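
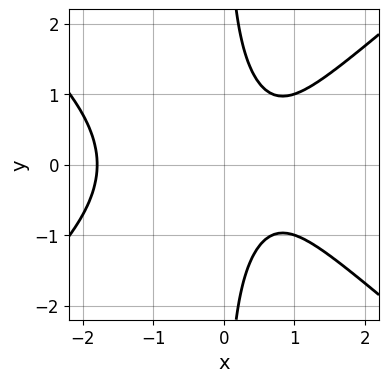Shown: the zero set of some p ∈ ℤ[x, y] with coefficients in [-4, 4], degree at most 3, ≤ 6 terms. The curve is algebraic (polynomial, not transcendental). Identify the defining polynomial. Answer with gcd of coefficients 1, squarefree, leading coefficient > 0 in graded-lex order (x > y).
First, the degree is 3 — no degree-2 curve has this shape.
Then, symmetries: the y ↦ −y reflection is a symmetry, so y appears only in even powers.
Then, from the axis intercepts and sections: no y-intercept at any integer in the box.
Finally, fitting integer coefficients to these (and the overall shape) gives p.

2*x^3 - 3*x*y^2 + x^2 - 3*x + 3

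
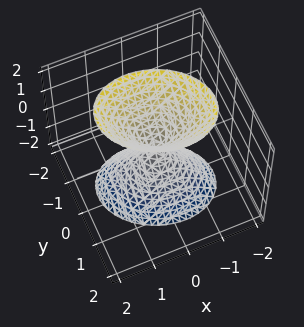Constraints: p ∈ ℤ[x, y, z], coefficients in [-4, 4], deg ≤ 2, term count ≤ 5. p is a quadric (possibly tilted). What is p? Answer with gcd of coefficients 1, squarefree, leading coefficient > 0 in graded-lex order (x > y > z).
2*x^2 + x*y + 3*y^2 - z^2

First, I count 2 distinct pieces. They look like related sheets of one shape, so recover p as a whole.
Then, the degree is 2 — the shape is more complex than any degree-1 surface.
Next, observable constraints: it crosses the z-axis at the gridline z = 0; it crosses the x-axis at the gridline x = 0; it meets the y-axis at y = 0 (among the integer gridlines).
Finally, the integer polynomial consistent with all of this is the stated p.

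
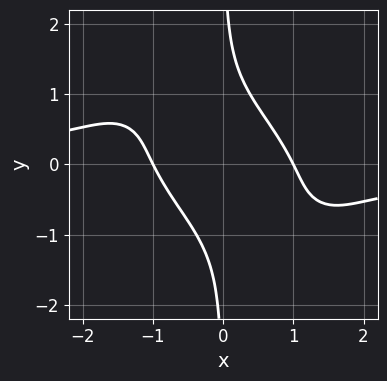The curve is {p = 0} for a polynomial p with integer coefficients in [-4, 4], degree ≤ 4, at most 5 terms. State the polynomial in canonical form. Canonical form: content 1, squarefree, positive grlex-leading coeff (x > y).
The degree is 4 — a generic line meets the curve in up to 4 points.
Reading off the gridlines: the x-axis gridline crossings are at x ∈ {-1, 1}; it misses every integer gridline on the y-axis.
Together with the visible shape, these determine p as stated.

2*x^3*y + 3*x^2*y^2 + 3*x*y^3 + 2*x^2 - 2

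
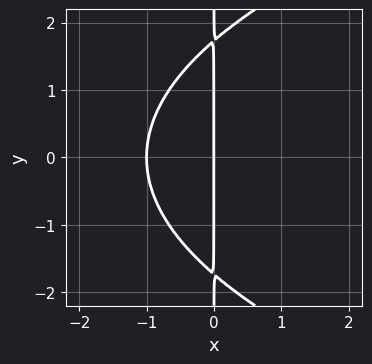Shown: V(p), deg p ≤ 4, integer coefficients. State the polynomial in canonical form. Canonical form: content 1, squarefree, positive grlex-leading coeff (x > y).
x*y^2 - 3*x^2 - 3*x

1. Degree: the shape is more complex than any degree-2 curve, so deg p = 3.
2. Symmetries: mirror symmetry y ↦ −y ⇒ only even powers of y.
3. From the axis intercepts and sections: among the integer gridlines, it crosses the x-axis at x ∈ {-1, 0}; every point of the y-axis in the box is on the curve.
4. Putting this together gives p.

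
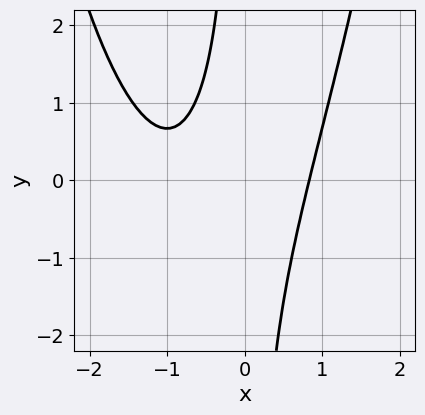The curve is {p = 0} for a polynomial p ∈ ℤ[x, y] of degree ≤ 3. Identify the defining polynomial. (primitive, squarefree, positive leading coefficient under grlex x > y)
(a) The degree is 3 — the shape is more complex than any degree-2 curve.
(b) From the axis intercepts and sections: the curve avoids every integer y-axis point in the box.
(c) The integer polynomial consistent with all of this is the stated p.

3*x^3 + 3*x^2 - 3*x*y - x - 3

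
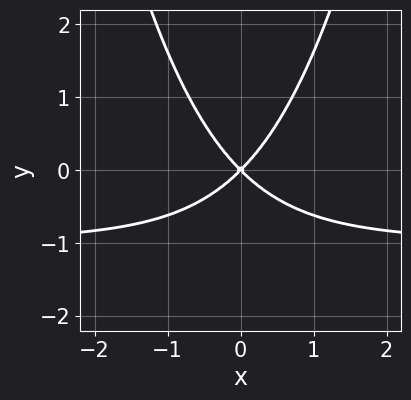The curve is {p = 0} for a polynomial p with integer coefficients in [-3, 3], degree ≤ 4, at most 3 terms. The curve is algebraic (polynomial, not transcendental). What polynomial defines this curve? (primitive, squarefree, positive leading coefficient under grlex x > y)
x^2*y + x^2 - y^2

(a) deg p = 3. The shape is more complex than any degree-2 curve.
(b) Symmetries: mirror symmetry x ↦ −x ⇒ only even powers of x.
(c) From the axis intercepts and sections: it meets the x-axis at x = 0 (among the integer gridlines); it meets the y-axis at y = 0 (among the integer gridlines).
(d) Fitting integer coefficients to these (and the overall shape) gives p.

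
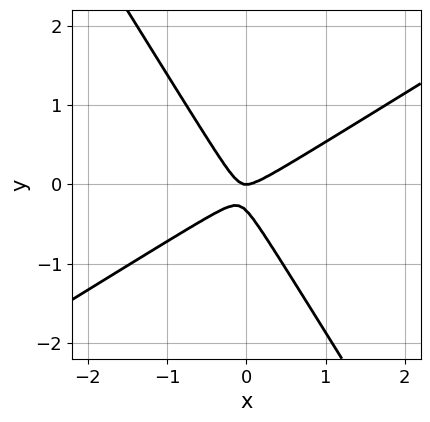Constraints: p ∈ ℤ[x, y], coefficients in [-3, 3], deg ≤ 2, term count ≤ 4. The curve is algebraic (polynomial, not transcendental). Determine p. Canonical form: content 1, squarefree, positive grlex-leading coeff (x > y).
3*x^2 - 3*x*y - 3*y^2 - y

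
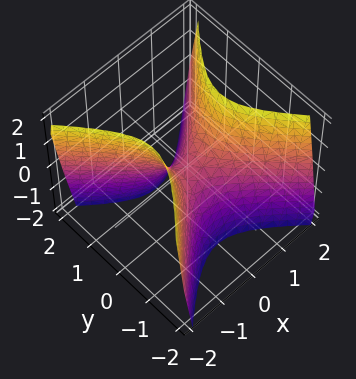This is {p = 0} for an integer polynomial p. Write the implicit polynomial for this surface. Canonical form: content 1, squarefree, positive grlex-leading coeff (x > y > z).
2*x^2 - 2*y^2 - z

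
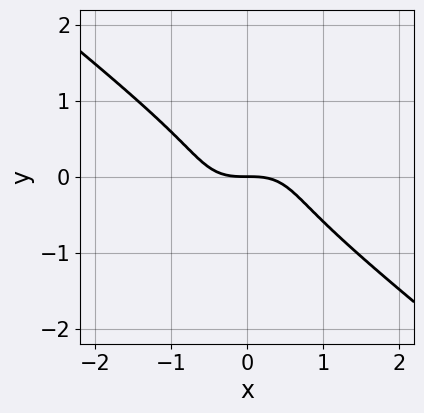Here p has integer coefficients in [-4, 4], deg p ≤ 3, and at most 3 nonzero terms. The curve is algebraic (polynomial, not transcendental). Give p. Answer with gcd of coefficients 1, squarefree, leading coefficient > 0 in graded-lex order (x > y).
(a) Degree: the shape is more complex than any degree-2 curve, so deg p = 3.
(b) Observable constraints: it meets the x-axis at x = 0 (among the integer gridlines); it crosses the y-axis at the gridline y = 0.
(c) Assembling these constraints gives the stated polynomial.

x^3 + 2*y^3 + y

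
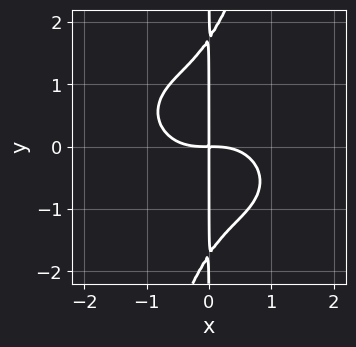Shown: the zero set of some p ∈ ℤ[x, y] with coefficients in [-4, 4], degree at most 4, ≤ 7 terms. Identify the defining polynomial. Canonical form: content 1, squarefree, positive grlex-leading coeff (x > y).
2*x^4 + x^3*y + 3*x^2*y^2 - x*y^3 + 3*x*y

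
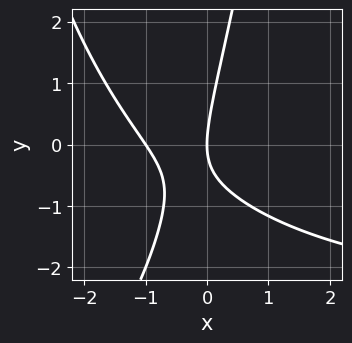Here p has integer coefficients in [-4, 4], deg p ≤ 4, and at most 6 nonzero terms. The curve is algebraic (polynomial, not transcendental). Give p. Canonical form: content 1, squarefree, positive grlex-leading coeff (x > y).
x^2*y + 3*x^2 + 3*x*y - y^2 + 3*x

1. Degree: the shape is more complex than any degree-2 curve, so deg p = 3.
2. From the axis intercepts and sections: one y-axis crossing is at y = 0; the x-axis gridline crossings are at x ∈ {-1, 0}.
3. These observations pin down the coefficients.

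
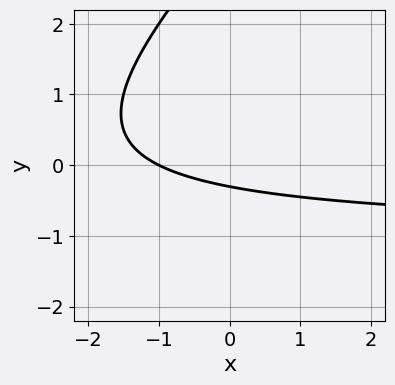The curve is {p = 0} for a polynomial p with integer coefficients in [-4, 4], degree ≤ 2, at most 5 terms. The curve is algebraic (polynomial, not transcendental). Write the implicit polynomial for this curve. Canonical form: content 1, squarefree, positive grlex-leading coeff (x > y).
1. deg p = 2. No degree-1 curve has this shape.
2. From the axis intercepts and sections: it crosses the x-axis at the gridline x = -1.
3. Solving for integer coefficients yields p as stated.

x*y - y^2 + x + 3*y + 1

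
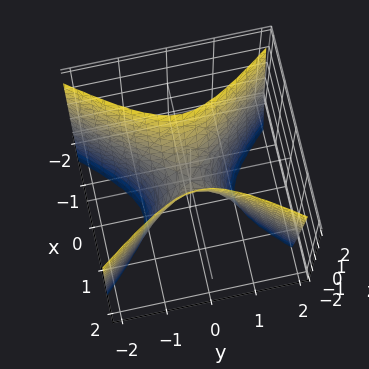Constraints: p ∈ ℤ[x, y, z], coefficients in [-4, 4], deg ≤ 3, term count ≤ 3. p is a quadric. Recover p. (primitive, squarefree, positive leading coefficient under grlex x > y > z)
3*x^2 - 2*y^2 - z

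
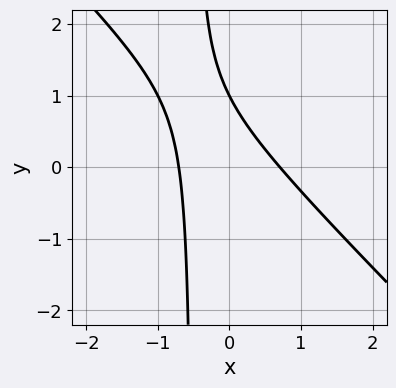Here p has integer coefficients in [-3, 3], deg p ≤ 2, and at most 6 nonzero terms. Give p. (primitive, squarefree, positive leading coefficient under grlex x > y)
2*x^2 + 2*x*y + y - 1

deg p = 2. A generic line meets the curve in up to 2 points.
Reading off the gridlines: it meets the y-axis at y = 1 (among the integer gridlines).
Assembling these constraints gives the stated polynomial.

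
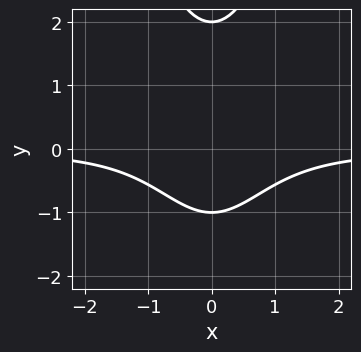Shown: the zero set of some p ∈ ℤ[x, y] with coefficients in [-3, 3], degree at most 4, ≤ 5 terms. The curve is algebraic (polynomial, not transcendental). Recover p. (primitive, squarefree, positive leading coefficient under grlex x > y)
2*x^2*y - y^2 + y + 2

1. deg p = 3. A generic line meets the curve in up to 3 points.
2. Symmetries: mirror symmetry x ↦ −x ⇒ only even powers of x.
3. From the axis intercepts and sections: no x-intercept at any integer in the box; the y-axis gridline crossings are at y ∈ {-1, 2}.
4. Together with the visible shape, these determine p as stated.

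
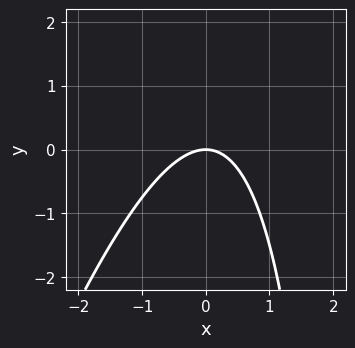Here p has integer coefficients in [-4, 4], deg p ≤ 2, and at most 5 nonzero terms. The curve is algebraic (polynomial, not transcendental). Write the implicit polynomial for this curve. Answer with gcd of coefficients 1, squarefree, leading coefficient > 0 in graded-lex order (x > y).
3*x^2 - x*y + 3*y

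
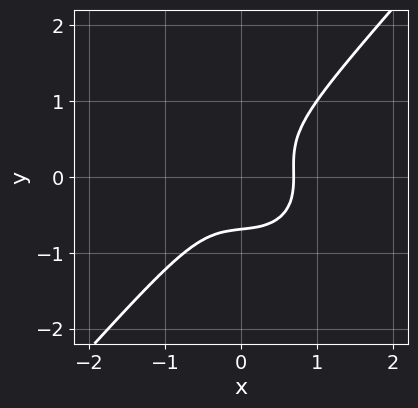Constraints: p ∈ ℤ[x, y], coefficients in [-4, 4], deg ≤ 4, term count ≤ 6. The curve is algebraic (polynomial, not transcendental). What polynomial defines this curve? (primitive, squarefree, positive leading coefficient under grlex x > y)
3*x^3 + x*y^2 - 3*y^3 - 1

(a) Degree: no degree-2 curve has this shape, so deg p = 3.
(b) Matching integer coefficients to the picture gives p.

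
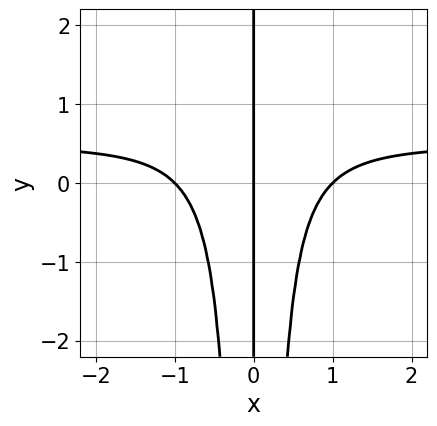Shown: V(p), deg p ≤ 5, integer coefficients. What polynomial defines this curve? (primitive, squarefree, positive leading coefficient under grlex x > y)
(a) Degree: a generic line meets the curve in up to 4 points, so deg p = 4.
(b) Checking where it meets the axes: among the integer gridlines, it crosses the x-axis at x ∈ {-1, 0, 1}; every point of the y-axis in the box is on the curve.
(c) The integer polynomial consistent with all of this is the stated p.

2*x^3*y - x^3 + x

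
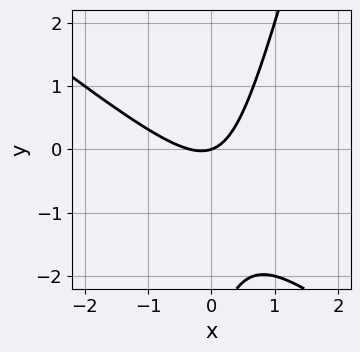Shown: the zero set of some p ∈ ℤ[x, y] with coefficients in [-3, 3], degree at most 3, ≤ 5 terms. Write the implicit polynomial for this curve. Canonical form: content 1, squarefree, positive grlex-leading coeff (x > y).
3*x^2 + 3*x*y - y^2 + x - 3*y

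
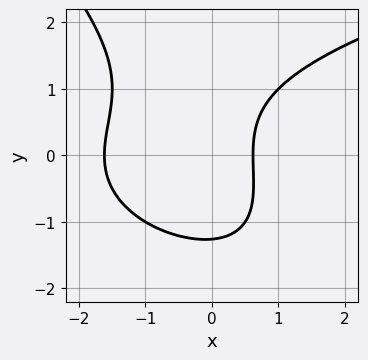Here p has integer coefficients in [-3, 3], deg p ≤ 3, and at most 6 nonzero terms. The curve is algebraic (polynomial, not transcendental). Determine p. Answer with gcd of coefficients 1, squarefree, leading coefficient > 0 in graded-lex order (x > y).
First, degree: a generic line meets the curve in up to 3 points, so deg p = 3.
Finally, solving for integer coefficients yields p as stated.

x*y^2 + y^3 - 2*x^2 - 2*x + 2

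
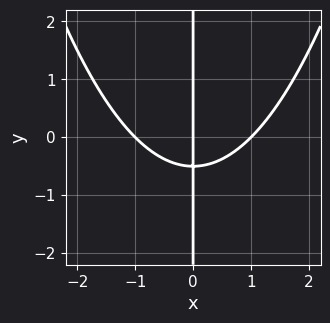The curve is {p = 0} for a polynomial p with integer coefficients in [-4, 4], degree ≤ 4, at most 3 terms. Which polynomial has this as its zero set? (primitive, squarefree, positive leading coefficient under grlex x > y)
1. Degree: the shape is more complex than any degree-2 curve, so deg p = 3.
2. Against the integer gridlines: the visible y-axis segment lies entirely on the curve; the x-axis gridline crossings are at x ∈ {-1, 0, 1}.
3. The integer polynomial consistent with all of this is the stated p.

x^3 - 2*x*y - x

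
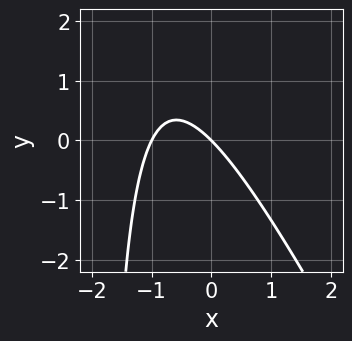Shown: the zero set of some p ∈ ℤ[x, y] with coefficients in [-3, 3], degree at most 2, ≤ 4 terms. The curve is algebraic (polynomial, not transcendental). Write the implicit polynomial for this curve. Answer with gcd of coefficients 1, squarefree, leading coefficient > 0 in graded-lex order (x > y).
2*x^2 + x*y + 2*x + 2*y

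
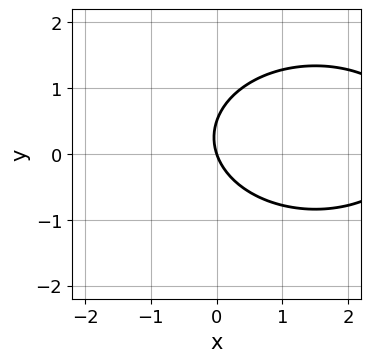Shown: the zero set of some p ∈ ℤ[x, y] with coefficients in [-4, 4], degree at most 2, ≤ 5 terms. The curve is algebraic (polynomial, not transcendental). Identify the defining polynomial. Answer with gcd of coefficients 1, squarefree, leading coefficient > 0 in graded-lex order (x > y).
x^2 + 2*y^2 - 3*x - y

1. The degree is 2 — no degree-1 curve has this shape.
2. From the axis intercepts and sections: it meets the x-axis at x = 0 (among the integer gridlines); it crosses the y-axis at the gridline y = 0.
3. The integer polynomial consistent with all of this is the stated p.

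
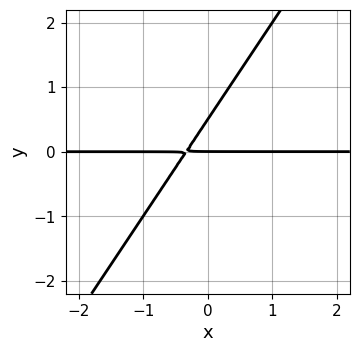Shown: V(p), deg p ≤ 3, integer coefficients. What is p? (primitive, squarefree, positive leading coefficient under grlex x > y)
3*x*y - 2*y^2 + y

First, deg p = 2. The shape is more complex than any degree-1 curve.
Then, checking where it meets the axes: one y-axis crossing is at y = 0; the visible x-axis segment lies entirely on the curve.
Finally, matching integer coefficients to the picture gives p.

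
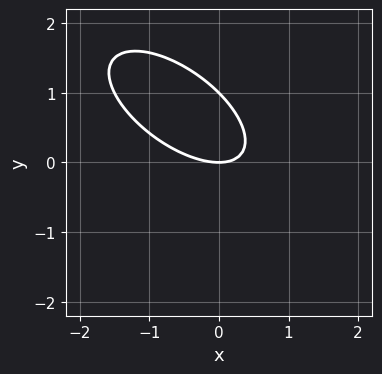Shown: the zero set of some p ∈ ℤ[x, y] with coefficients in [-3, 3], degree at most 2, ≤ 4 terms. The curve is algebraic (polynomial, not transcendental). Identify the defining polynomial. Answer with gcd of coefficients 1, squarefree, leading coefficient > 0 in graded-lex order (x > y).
(a) Degree: no degree-1 curve has this shape, so deg p = 2.
(b) From the axis intercepts and sections: among the integer gridlines, it crosses the y-axis at y ∈ {0, 1}; it crosses the x-axis at the gridline x = 0.
(c) Solving for integer coefficients yields p as stated.

2*x^2 + 3*x*y + 3*y^2 - 3*y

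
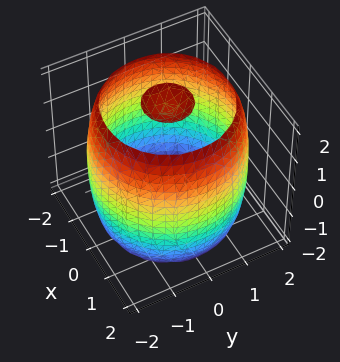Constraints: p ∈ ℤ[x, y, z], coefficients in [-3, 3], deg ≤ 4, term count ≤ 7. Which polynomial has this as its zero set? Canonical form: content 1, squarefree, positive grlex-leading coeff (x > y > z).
x^4 + 2*x^2*y^2 + y^4 - 3*x^2 - 3*y^2 + z^2 - 3

(a) There are 3 components.
(b) deg p = 4.
(c) Symmetries: every cross-section ⟂ z is a circle, so x, y appear only via x² + y².
(d) From the visible intercepts: a circular section at z = 2 has radius between 0 and 1.
(e) Together with the visible shape, these determine p as stated.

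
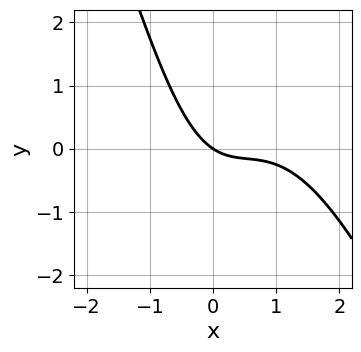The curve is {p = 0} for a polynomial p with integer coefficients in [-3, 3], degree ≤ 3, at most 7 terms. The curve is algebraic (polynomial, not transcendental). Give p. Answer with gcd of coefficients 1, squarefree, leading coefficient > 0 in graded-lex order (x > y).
Degree: no degree-2 curve has this shape, so deg p = 3.
Observable constraints: it meets the x-axis at x = 0 (among the integer gridlines); it crosses the y-axis at the gridline y = 0.
Matching integer coefficients to the picture gives p.

2*x^3 + x^2*y - 3*x^2 + 2*x + 3*y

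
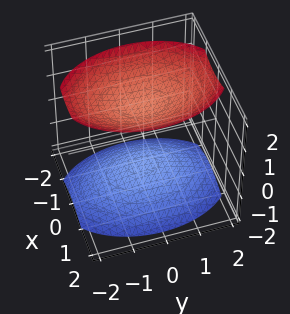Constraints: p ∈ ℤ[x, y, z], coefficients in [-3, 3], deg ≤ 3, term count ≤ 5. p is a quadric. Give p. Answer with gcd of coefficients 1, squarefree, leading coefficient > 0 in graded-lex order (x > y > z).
(a) The picture has 2 separate pieces.
(b) Degree: two separate bowl-shaped sheets opening away from each other; a quadric, so deg p = 2.
(c) Symmetries: the x ↦ −x reflection is a symmetry, so x appears only in even powers; mirror symmetry y ↦ −y ⇒ only even powers of y; the z ↦ −z reflection is a symmetry, so z appears only in even powers.
(d) Against the integer gridlines: the surface avoids every integer y-axis point in the box; it misses every integer gridline on the x-axis.
(e) Assembling these constraints gives the stated polynomial.

2*x^2 + y^2 - 2*z^2 + 3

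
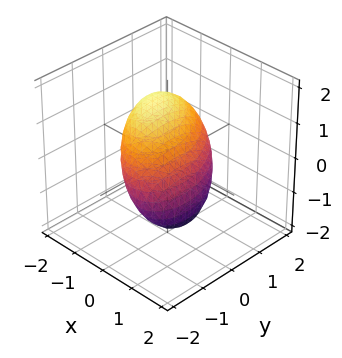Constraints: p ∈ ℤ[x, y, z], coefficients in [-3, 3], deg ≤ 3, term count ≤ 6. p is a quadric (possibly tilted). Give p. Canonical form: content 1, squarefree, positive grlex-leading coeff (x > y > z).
(a) deg p = 2.
(b) Reading off the gridlines: among the integer gridlines, it crosses the x-axis at x ∈ {-1, 1}.
(c) Solving for integer coefficients yields p as stated.

2*x^2 + x*y + 3*x*z + y^2 + 3*z^2 - 2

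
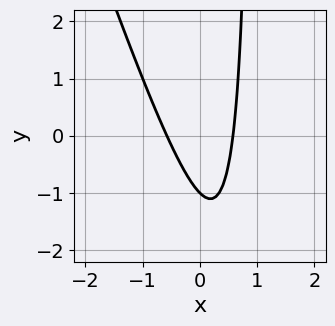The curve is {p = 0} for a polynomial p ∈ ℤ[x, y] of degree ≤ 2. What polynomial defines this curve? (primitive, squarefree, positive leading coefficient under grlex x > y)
3*x^2 + x*y - y - 1

1. deg p = 2. No degree-1 curve has this shape.
2. From the axis intercepts and sections: it meets the y-axis at y = -1 (among the integer gridlines).
3. Solving for integer coefficients yields p as stated.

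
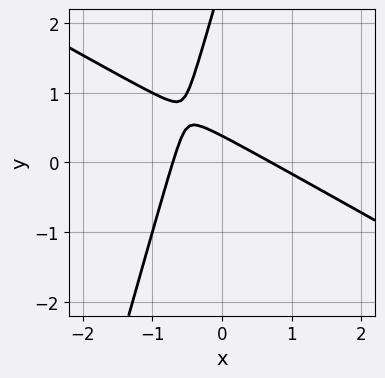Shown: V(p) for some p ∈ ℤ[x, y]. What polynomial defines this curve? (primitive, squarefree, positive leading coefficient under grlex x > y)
(a) deg p = 2. No degree-1 curve has this shape.
(b) Solving for integer coefficients yields p as stated.

2*x^2 + 3*x*y - y^2 + 3*y - 1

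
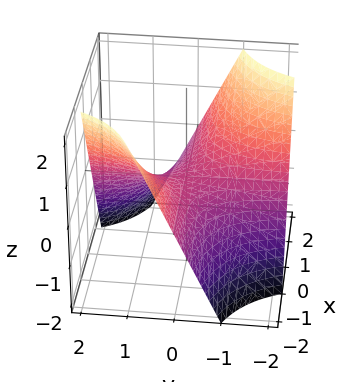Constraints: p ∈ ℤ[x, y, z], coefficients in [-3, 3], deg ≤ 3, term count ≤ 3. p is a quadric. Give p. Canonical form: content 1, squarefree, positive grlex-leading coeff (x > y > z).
x*y + z

(a) deg p = 2. A hyperbolic paraboloid; a quadric.
(b) From the axis intercepts and sections: the visible y-axis segment lies entirely on the surface; the visible x-axis segment lies entirely on the surface; one z-axis crossing is at z = 0.
(c) These observations pin down the coefficients.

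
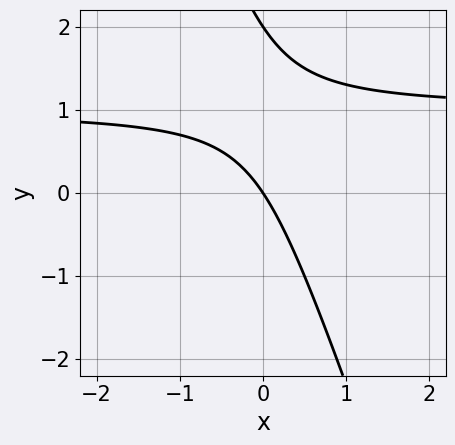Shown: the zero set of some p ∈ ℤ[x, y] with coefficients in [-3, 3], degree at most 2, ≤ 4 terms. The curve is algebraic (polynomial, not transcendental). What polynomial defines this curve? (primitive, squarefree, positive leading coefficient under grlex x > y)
3*x*y + y^2 - 3*x - 2*y

deg p = 2. The shape is more complex than any degree-1 curve.
From the axis intercepts and sections: it meets the x-axis at x = 0 (among the integer gridlines); among the integer gridlines, it crosses the y-axis at y ∈ {0, 2}.
Solving for integer coefficients yields p as stated.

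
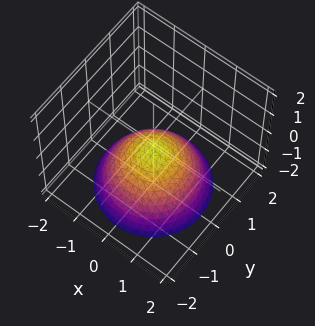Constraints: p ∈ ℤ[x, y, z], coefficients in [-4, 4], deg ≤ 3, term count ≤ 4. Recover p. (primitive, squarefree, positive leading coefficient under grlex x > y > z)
First, deg p = 2. No degree-1 surface has this shape.
Next, symmetries: every cross-section ⟂ z is a circle, so x, y appear only via x² + y².
Then, reading off the gridlines: no x-intercept at any integer in the box; the surface avoids every integer y-axis point in the box; a circular section at z = -2 has radius between 1 and 2.
Finally, matching integer coefficients to the picture gives p.

2*x^2 + 2*y^2 + 3*z + 1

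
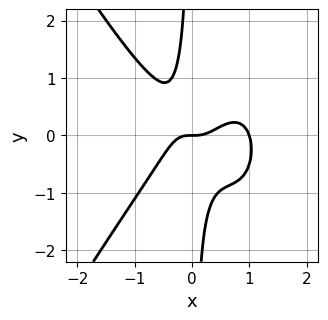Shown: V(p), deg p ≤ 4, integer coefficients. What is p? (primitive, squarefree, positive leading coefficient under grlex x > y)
3*x^4 - x^2*y^2 - 3*x^3 + 3*x*y^2 + y

First, deg p = 4.
Then, from the visible intercepts: it meets the y-axis at y = 0 (among the integer gridlines); the x-axis gridline crossings are at x ∈ {0, 1}.
Finally, assembling these constraints gives the stated polynomial.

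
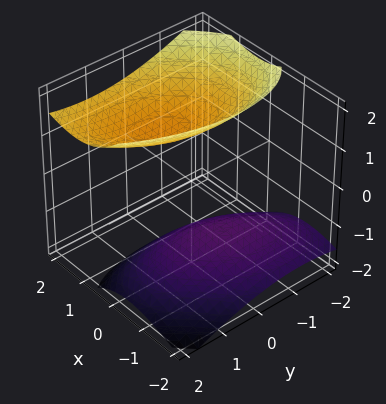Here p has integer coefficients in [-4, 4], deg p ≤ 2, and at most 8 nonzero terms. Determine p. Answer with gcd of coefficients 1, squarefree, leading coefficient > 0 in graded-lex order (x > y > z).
2*x^2 - x*y - 2*x*z + y^2 - 2*z^2 + 3

There are 2 components.
Degree: no degree-1 surface has this shape, so deg p = 2.
From the visible intercepts: it misses every integer gridline on the y-axis; the surface avoids every integer x-axis point in the box.
The integer polynomial consistent with all of this is the stated p.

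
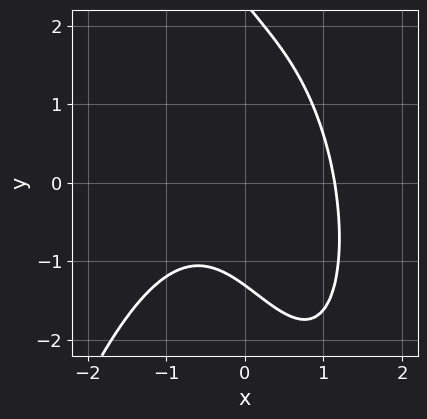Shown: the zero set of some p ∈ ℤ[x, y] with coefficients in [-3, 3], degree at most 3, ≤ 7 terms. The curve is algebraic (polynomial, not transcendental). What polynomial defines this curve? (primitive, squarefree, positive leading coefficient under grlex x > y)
2*x^3 + 2*x*y + y^2 - y - 3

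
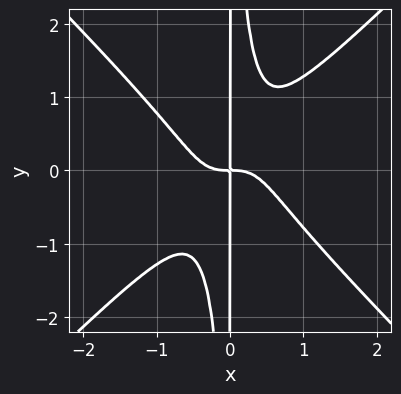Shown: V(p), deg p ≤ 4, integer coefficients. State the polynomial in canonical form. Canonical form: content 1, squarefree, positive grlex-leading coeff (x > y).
2*x^4 - 2*x^2*y^2 + x*y

(a) Degree: no degree-3 curve has this shape, so deg p = 4.
(b) Observable constraints: every point of the y-axis in the box is on the curve.
(c) Solving for integer coefficients yields p as stated.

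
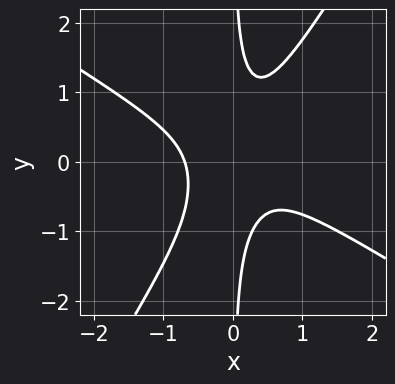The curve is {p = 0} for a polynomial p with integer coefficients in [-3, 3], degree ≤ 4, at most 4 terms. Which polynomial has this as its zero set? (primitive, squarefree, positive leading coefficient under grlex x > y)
3*x^3 + 3*x^2*y - 3*x*y^2 + 1

1. Degree: no degree-2 curve has this shape, so deg p = 3.
2. Checking where it meets the axes: it misses every integer gridline on the y-axis.
3. Assembling these constraints gives the stated polynomial.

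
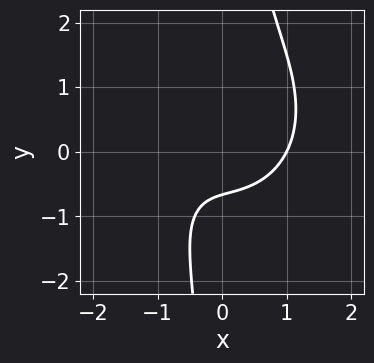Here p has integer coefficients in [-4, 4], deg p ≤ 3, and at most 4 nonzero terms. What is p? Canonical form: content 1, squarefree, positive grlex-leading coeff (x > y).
(a) deg p = 3.
(b) Checking where it meets the axes: it meets the x-axis at x = 1 (among the integer gridlines).
(c) The integer polynomial consistent with all of this is the stated p.

2*x^3 + 2*x*y^2 - 3*y - 2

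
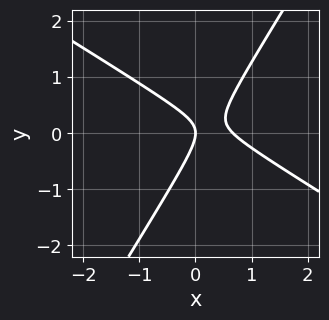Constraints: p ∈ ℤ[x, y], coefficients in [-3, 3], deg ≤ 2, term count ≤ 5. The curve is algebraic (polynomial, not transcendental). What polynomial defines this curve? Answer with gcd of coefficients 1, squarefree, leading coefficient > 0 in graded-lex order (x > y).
(a) The degree is 2 — the shape is more complex than any degree-1 curve.
(b) Against the integer gridlines: one x-axis crossing is at x = 0; one y-axis crossing is at y = 0.
(c) Together with the visible shape, these determine p as stated.

3*x^2 + 3*x*y - 3*y^2 - 2*x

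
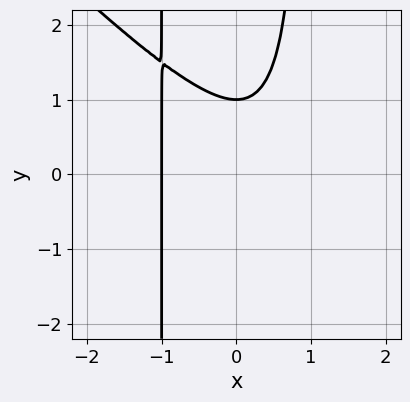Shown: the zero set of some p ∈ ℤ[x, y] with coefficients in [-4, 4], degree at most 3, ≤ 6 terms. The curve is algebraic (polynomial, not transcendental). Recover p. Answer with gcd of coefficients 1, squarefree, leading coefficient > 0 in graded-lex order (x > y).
First, deg p = 3.
Next, against the integer gridlines: one x-axis crossing is at x = -1; one y-axis crossing is at y = 1.
Finally, these observations pin down the coefficients.

x^3 + x^2*y - y + 1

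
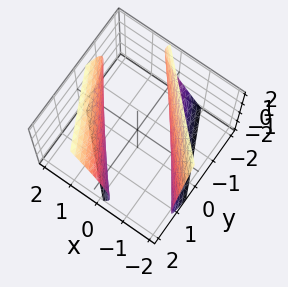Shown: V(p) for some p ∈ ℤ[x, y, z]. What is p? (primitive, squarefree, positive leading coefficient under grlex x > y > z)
2*x^2 + 3*x*y + y^2 - y*z - z^2 - 3

First, there are 2 components. Treating them together as one polynomial.
Then, the degree is 2 — no degree-1 surface has this shape.
Then, reading off the gridlines: it misses every integer gridline on the z-axis.
Finally, solving for integer coefficients yields p as stated.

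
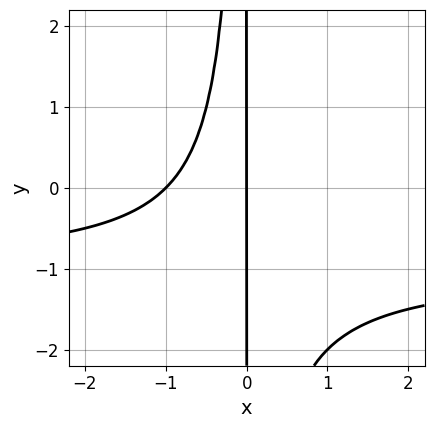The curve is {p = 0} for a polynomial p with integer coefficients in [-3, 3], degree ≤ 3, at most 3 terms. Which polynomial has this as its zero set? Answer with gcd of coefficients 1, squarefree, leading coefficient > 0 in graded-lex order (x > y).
deg p = 3.
Observable constraints: among the integer gridlines, it crosses the x-axis at x ∈ {-1, 0}; the visible y-axis segment lies entirely on the curve.
Fitting integer coefficients to these (and the overall shape) gives p.

x^2*y + x^2 + x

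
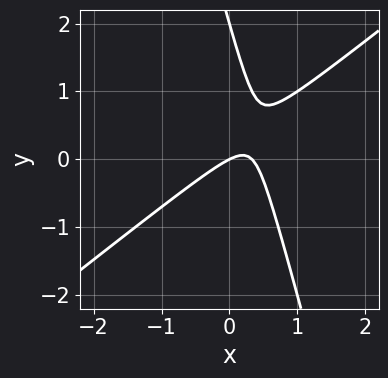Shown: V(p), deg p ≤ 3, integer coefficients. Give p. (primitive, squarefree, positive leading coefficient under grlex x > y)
1. The degree is 2 — the shape is more complex than any degree-1 curve.
2. From the axis intercepts and sections: it crosses the x-axis at the gridline x = 0; the y-axis gridline crossings are at y ∈ {0, 2}.
3. Together with the visible shape, these determine p as stated.

3*x^2 - 3*x*y - y^2 - x + 2*y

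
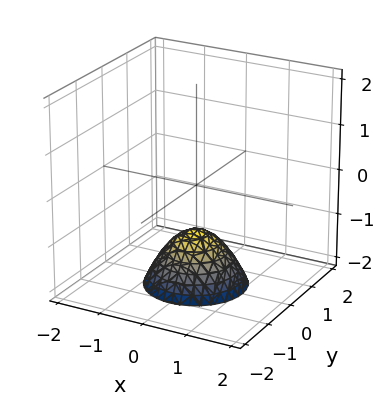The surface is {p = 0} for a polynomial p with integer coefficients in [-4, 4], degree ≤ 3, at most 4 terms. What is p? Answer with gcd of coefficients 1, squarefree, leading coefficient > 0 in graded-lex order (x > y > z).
(a) deg p = 2. No degree-1 surface has this shape.
(b) Symmetries: the surface is invariant under rotation about z: p = q(x² + y², z).
(c) Against the integer gridlines: a circular section at z = -2 has radius exactly 1; it crosses the z-axis at the gridline z = -1.
(d) Assembling these constraints gives the stated polynomial.

x^2 + y^2 + z + 1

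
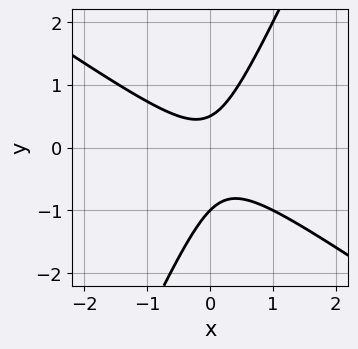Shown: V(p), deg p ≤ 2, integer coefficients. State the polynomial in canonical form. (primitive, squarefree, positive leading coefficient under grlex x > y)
(a) The degree is 2 — no degree-1 curve has this shape.
(b) Checking where it meets the axes: the curve avoids every integer x-axis point in the box; it crosses the y-axis at the gridline y = -1.
(c) Putting this together gives p.

3*x^2 + 3*x*y - 2*y^2 - y + 1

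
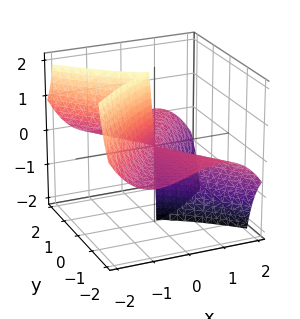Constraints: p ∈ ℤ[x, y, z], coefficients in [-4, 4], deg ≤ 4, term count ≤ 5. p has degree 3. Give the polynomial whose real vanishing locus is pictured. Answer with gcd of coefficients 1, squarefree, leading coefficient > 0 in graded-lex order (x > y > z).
First, the degree is 3 — a generic line meets the surface in up to 3 points.
Then, from the axis intercepts and sections: the visible y-axis segment lies entirely on the surface; the visible z-axis segment lies entirely on the surface; it crosses the x-axis at the gridline x = 0.
Finally, matching integer coefficients to the picture gives p.

2*x^3 - x*y^2 + 3*y^2*z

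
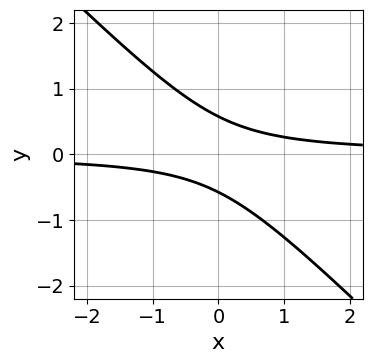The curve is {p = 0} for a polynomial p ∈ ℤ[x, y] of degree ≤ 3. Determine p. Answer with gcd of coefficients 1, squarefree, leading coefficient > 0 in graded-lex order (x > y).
3*x*y + 3*y^2 - 1

1. The degree is 2 — no degree-1 curve has this shape.
2. Reading off the gridlines: it misses every integer gridline on the x-axis.
3. Matching integer coefficients to the picture gives p.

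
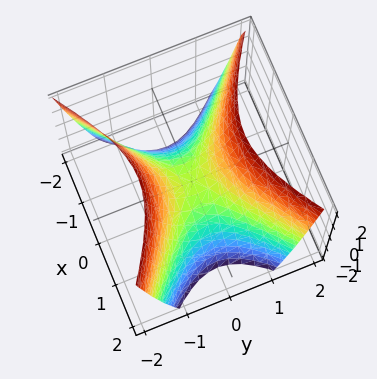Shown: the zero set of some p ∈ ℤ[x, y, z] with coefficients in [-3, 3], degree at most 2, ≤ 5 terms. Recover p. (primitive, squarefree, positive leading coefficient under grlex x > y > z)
2*x^2 - 3*y^2 + 2*z

1. deg p = 2. A saddle surface; a quadric.
2. Symmetries: it's symmetric under x → −x, forcing even powers of x; it's symmetric under y → −y, forcing even powers of y.
3. From the axis intercepts and sections: it meets the y-axis at y = 0 (among the integer gridlines); it crosses the x-axis at the gridline x = 0; one z-axis crossing is at z = 0.
4. Solving for integer coefficients yields p as stated.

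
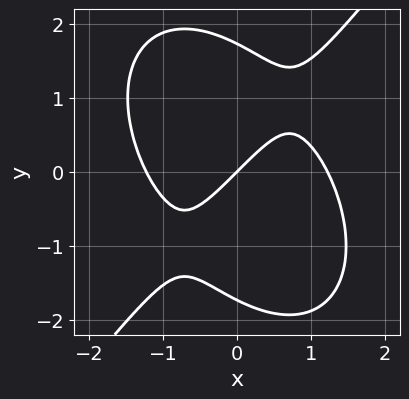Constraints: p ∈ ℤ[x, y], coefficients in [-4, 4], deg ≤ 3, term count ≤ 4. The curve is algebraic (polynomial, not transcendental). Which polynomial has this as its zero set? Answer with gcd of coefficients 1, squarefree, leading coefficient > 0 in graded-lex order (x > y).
2*x^3 - y^3 - 3*x + 3*y

(a) Degree: the shape is more complex than any degree-2 curve, so deg p = 3.
(b) From the visible intercepts: one y-axis crossing is at y = 0; one x-axis crossing is at x = 0.
(c) Together with the visible shape, these determine p as stated.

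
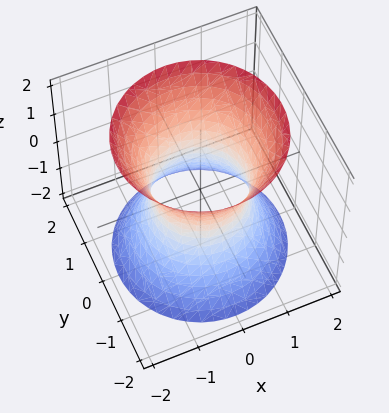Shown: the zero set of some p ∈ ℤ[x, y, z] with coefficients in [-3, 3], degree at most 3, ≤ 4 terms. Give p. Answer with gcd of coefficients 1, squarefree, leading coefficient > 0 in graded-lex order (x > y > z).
(a) Degree: a generic line meets the surface in up to 2 points, so deg p = 2.
(b) Symmetries: every cross-section ⟂ z is a circle, so x, y appear only via x² + y².
(c) From the axis intercepts and sections: no z-intercept at any integer in the box; among the integer gridlines, it crosses the x-axis at x ∈ {-1, 1}; the y-axis gridline crossings are at y ∈ {-1, 1}; a circular section at z = 2 has radius between 1 and 2.
(d) These observations pin down the coefficients.

2*x^2 + 2*y^2 - z^2 - 2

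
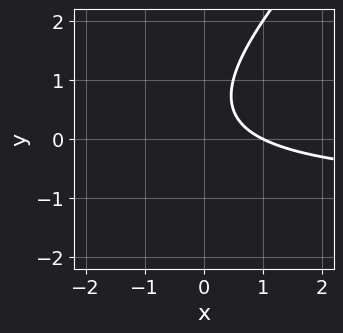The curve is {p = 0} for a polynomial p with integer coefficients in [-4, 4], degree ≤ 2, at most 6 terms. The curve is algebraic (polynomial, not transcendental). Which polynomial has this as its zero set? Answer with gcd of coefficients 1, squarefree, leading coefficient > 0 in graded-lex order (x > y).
(a) Degree: a generic line meets the curve in up to 2 points, so deg p = 2.
(b) Against the integer gridlines: it misses every integer gridline on the y-axis; it crosses the x-axis at the gridline x = 1.
(c) Matching integer coefficients to the picture gives p.

x*y - y^2 + x + y - 1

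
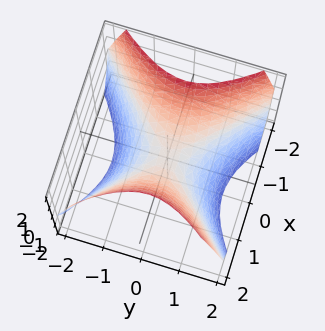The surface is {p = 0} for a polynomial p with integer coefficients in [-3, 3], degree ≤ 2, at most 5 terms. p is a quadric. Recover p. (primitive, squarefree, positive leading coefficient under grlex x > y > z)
First, the degree is 2 — a saddle surface; a quadric.
Then, symmetries: it's symmetric under x → −x, forcing even powers of x; mirror symmetry y ↦ −y ⇒ only even powers of y.
Then, observable constraints: it crosses the z-axis at the gridline z = 0; it meets the x-axis at x = 0 (among the integer gridlines); it meets the y-axis at y = 0 (among the integer gridlines).
Finally, putting this together gives p.

x^2 - y^2 - z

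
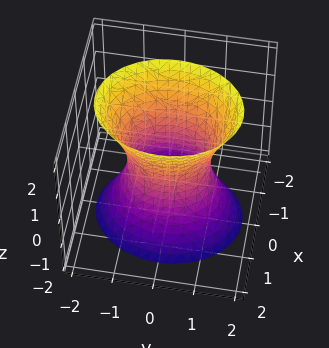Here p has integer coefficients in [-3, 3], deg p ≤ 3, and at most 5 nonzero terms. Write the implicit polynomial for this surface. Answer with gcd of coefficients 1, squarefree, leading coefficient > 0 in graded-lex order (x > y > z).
3*x^2 + 2*y^2 - z^2 - 2

1. Degree: one connected sheet with a waist; a quadric, so deg p = 2.
2. Symmetries: the y ↦ −y reflection is a symmetry, so y appears only in even powers; mirror symmetry z ↦ −z ⇒ only even powers of z; it's symmetric under x → −x, forcing even powers of x.
3. Checking where it meets the axes: it misses every integer gridline on the z-axis; among the integer gridlines, it crosses the y-axis at y ∈ {-1, 1}.
4. Assembling these constraints gives the stated polynomial.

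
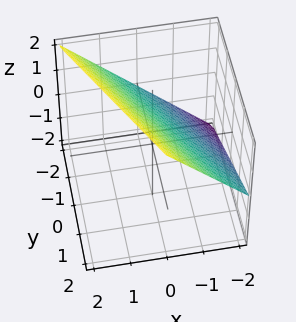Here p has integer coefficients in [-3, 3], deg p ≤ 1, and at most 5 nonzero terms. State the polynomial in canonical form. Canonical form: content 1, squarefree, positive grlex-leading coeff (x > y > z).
2*x + y - 2*z + 2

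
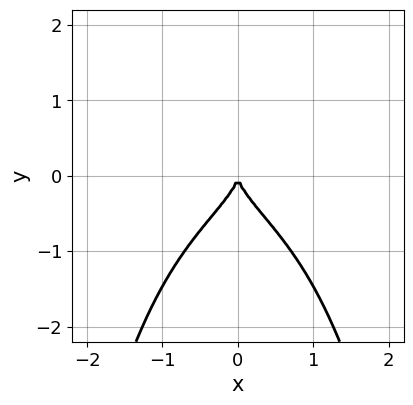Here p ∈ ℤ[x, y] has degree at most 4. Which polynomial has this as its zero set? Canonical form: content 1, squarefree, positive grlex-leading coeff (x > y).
(a) Degree: the shape is more complex than any degree-3 curve, so deg p = 4.
(b) Symmetries: mirror symmetry x ↦ −x ⇒ only even powers of x.
(c) From the visible intercepts: it meets the y-axis at y = 0 (among the integer gridlines); one x-axis crossing is at x = 0.
(d) Fitting integer coefficients to these (and the overall shape) gives p.

x^2*y^2 + y^3 + x^2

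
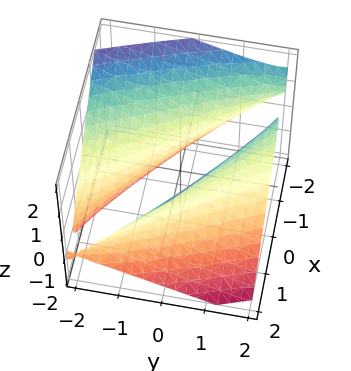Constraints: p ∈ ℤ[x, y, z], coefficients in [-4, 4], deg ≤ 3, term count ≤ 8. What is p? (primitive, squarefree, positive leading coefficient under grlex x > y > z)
2*x^2 + 3*x*y + y^2 + 2*y*z - 2*z^2 - 2

1. The picture has 2 separate pieces. Treating them together as one polynomial.
2. deg p = 2. No degree-1 surface has this shape.
3. Reading off the gridlines: it misses every integer gridline on the z-axis; the x-axis gridline crossings are at x ∈ {-1, 1}.
4. Matching integer coefficients to the picture gives p.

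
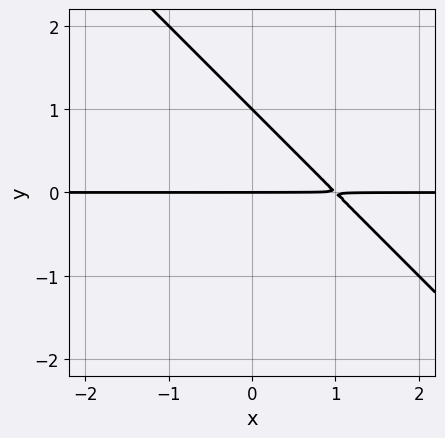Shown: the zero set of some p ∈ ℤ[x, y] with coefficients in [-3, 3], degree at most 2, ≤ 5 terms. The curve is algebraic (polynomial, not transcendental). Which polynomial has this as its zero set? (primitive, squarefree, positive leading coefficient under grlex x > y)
Degree: a generic line meets the curve in up to 2 points, so deg p = 2.
Observable constraints: among the integer gridlines, it crosses the y-axis at y ∈ {0, 1}; the visible x-axis segment lies entirely on the curve.
Solving for integer coefficients yields p as stated.

x*y + y^2 - y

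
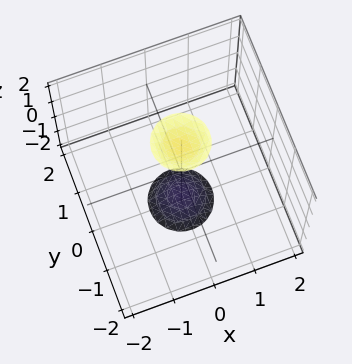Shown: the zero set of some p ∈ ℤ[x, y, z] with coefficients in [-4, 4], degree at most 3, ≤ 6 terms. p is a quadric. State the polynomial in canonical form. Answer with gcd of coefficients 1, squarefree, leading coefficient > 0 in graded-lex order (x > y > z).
3*x^2 + 3*y^2 - z^2 + 3

There are 2 components. They look like related sheets of one shape, so recover p as a whole.
The degree is 2 — two separate bowl-shaped sheets opening away from each other; a quadric.
By symmetry, the surface is invariant under rotation about z: p = q(x² + y², z); it's symmetric under z → −z, forcing even powers of z.
Reading off the gridlines: it misses every integer gridline on the y-axis; it misses every integer gridline on the x-axis.
Assembling these constraints gives the stated polynomial.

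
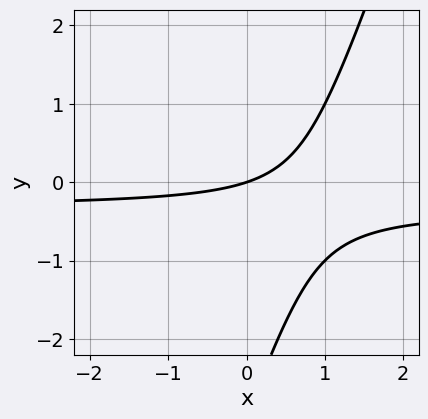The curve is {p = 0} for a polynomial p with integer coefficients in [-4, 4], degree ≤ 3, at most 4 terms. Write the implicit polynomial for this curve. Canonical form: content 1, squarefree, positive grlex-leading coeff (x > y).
3*x*y - y^2 + x - 3*y

Degree: no degree-1 curve has this shape, so deg p = 2.
Reading off the gridlines: it meets the y-axis at y = 0 (among the integer gridlines); it meets the x-axis at x = 0 (among the integer gridlines).
Assembling these constraints gives the stated polynomial.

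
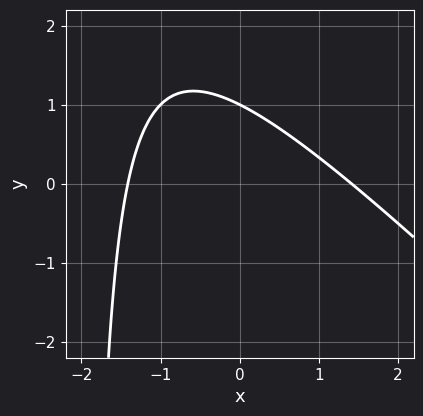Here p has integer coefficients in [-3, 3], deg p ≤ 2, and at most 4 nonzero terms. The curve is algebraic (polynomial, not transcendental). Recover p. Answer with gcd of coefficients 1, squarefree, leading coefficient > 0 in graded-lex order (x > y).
1. deg p = 2.
2. Observable constraints: it meets the y-axis at y = 1 (among the integer gridlines).
3. These observations pin down the coefficients.

x^2 + x*y + 2*y - 2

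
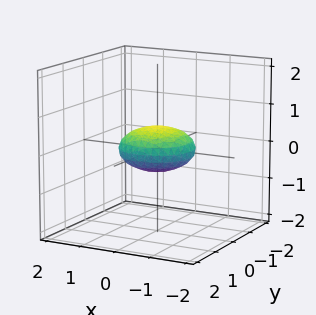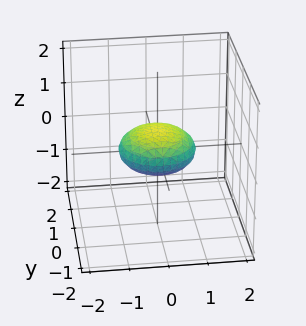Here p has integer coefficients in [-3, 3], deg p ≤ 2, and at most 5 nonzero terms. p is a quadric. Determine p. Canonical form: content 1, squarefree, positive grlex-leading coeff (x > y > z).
1. The degree is 2 — bounded and convex; a quadric.
2. Symmetries: it's symmetric under z → −z, forcing even powers of z; the z-axis is an axis of rotation, so x and y enter only as x² + y².
3. Reading off the gridlines: a circular section at z = 0 has radius exactly 1; the y-axis gridline crossings are at y ∈ {-1, 1}; the x-axis gridline crossings are at x ∈ {-1, 1}.
4. The integer polynomial consistent with all of this is the stated p.

x^2 + y^2 + 3*z^2 - 1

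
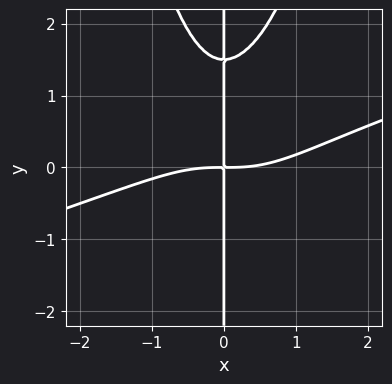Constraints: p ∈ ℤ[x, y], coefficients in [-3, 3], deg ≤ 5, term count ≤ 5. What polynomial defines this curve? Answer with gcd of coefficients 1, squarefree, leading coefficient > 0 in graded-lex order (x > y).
x^4 - 3*x^3*y + 2*x*y^2 - 3*x*y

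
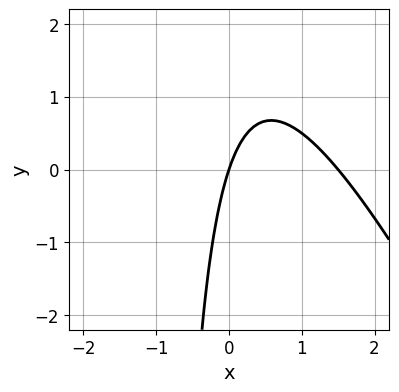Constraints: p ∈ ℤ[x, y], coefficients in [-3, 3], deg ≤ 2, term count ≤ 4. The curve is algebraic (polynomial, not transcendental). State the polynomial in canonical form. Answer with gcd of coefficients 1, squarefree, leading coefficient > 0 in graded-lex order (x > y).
2*x^2 + x*y - 3*x + y

The degree is 2 — the shape is more complex than any degree-1 curve.
Observable constraints: it crosses the y-axis at the gridline y = 0; it meets the x-axis at x = 0 (among the integer gridlines).
These observations pin down the coefficients.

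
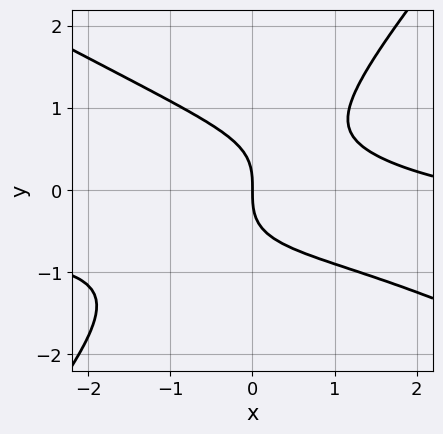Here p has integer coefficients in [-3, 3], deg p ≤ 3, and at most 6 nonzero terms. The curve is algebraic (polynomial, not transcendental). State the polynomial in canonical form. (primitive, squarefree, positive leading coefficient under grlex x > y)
2*x^2*y + 2*x*y^2 - 3*y^3 + x^2 - 3*x

1. deg p = 3.
2. Observable constraints: it crosses the x-axis at the gridline x = 0; it meets the y-axis at y = 0 (among the integer gridlines).
3. The integer polynomial consistent with all of this is the stated p.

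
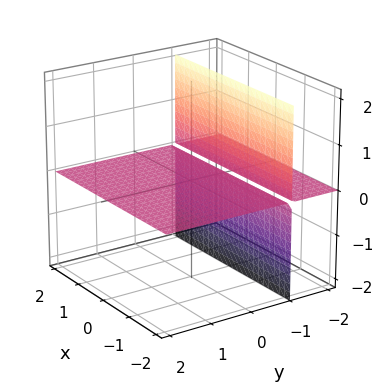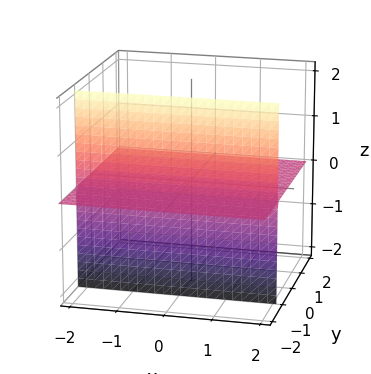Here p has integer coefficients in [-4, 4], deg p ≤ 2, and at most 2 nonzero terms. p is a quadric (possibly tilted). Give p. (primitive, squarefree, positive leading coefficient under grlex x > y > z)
y*z + z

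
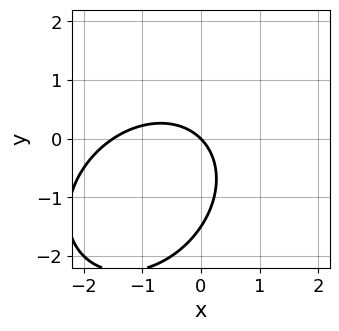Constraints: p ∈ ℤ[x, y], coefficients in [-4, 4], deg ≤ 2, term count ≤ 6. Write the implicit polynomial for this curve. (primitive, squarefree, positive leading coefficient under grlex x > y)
Degree: no degree-1 curve has this shape, so deg p = 2.
Observable constraints: it crosses the x-axis at the gridline x = 0; it crosses the y-axis at the gridline y = 0.
These observations pin down the coefficients.

2*x^2 - x*y + 2*y^2 + 3*x + 3*y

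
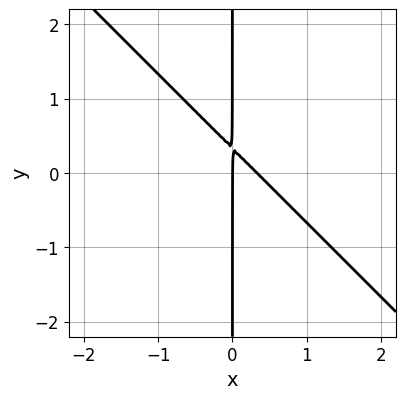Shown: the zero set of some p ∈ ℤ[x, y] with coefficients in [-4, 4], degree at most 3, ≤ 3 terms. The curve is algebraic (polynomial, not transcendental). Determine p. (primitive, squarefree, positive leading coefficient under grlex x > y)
3*x^2 + 3*x*y - x

1. deg p = 2. The shape is more complex than any degree-1 curve.
2. Reading off the gridlines: one x-axis crossing is at x = 0; every point of the y-axis in the box is on the curve.
3. Solving for integer coefficients yields p as stated.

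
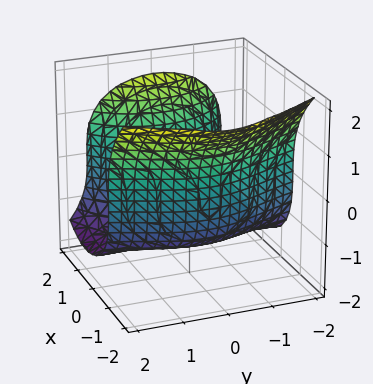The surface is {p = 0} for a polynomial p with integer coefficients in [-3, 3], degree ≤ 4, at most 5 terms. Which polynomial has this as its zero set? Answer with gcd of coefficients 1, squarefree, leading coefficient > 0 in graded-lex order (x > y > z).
x*y^2 + z^3 - 2*x^2 + 3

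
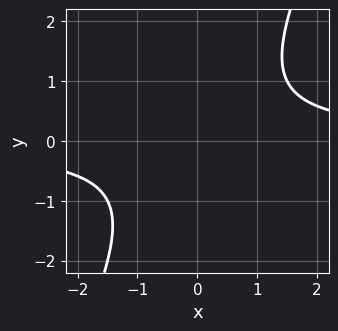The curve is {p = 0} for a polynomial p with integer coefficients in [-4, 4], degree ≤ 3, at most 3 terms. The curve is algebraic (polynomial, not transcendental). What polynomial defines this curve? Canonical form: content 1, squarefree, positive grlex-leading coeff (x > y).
2*x*y - y^2 - 2

1. Degree: no degree-1 curve has this shape, so deg p = 2.
2. Checking where it meets the axes: the curve avoids every integer x-axis point in the box; it misses every integer gridline on the y-axis.
3. Matching integer coefficients to the picture gives p.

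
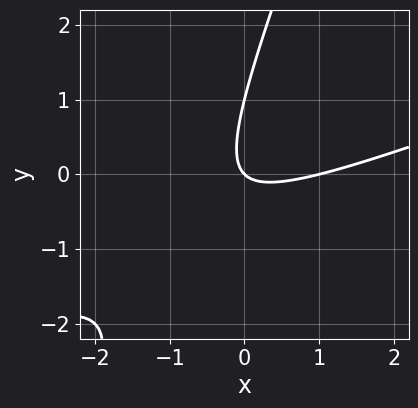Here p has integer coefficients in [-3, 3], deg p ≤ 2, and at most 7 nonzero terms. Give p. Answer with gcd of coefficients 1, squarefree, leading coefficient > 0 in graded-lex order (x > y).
1. deg p = 2.
2. From the axis intercepts and sections: among the integer gridlines, it crosses the x-axis at x ∈ {0, 1}; among the integer gridlines, it crosses the y-axis at y ∈ {0, 1}.
3. These observations pin down the coefficients.

x^2 - 3*x*y + y^2 - x - y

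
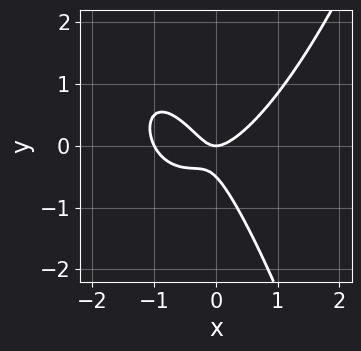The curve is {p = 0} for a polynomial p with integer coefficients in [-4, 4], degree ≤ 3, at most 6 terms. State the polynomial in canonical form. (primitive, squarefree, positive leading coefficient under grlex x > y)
First, deg p = 3. The shape is more complex than any degree-2 curve.
Next, checking where it meets the axes: the x-axis gridline crossings are at x ∈ {-1, 0}; it meets the y-axis at y = 0 (among the integer gridlines).
Finally, assembling these constraints gives the stated polynomial.

2*x^3 + 2*x^2 - 2*x*y - 2*y^2 - y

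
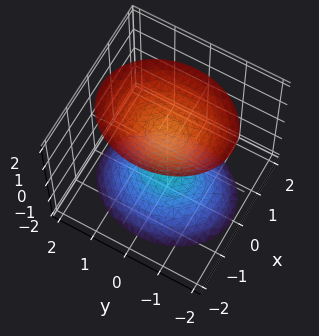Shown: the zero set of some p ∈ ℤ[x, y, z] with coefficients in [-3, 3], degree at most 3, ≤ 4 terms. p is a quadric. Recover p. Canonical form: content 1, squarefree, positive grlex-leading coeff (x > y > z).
3*x^2 + 2*y^2 - 2*z^2 + 2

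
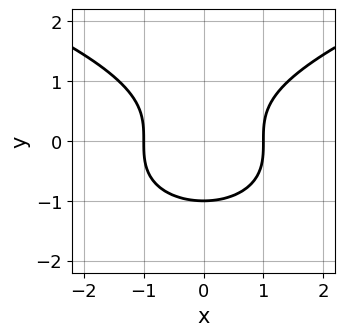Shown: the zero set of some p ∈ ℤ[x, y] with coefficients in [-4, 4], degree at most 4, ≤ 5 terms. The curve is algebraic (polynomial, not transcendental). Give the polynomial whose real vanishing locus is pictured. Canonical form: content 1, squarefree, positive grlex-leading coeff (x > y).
(a) The degree is 3 — no degree-2 curve has this shape.
(b) Symmetries: the x ↦ −x reflection is a symmetry, so x appears only in even powers.
(c) Observable constraints: it crosses the y-axis at the gridline y = -1; among the integer gridlines, it crosses the x-axis at x ∈ {-1, 1}.
(d) Matching integer coefficients to the picture gives p.

y^3 - x^2 + 1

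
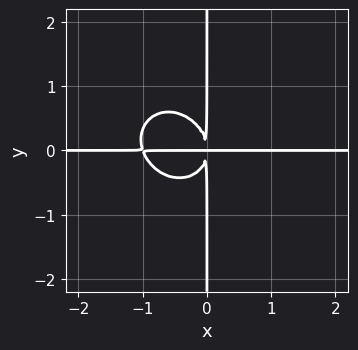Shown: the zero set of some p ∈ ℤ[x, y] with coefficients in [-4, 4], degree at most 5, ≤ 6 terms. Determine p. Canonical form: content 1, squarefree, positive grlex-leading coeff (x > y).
3*x^3*y + x^2*y^2 + 3*x*y^3 + 3*x^2*y

(a) deg p = 4. A generic line meets the curve in up to 4 points.
(b) Reading off the gridlines: the visible x-axis segment lies entirely on the curve; every point of the y-axis in the box is on the curve.
(c) Putting this together gives p.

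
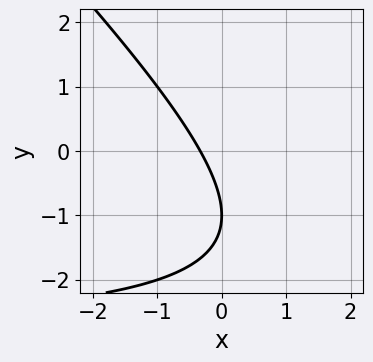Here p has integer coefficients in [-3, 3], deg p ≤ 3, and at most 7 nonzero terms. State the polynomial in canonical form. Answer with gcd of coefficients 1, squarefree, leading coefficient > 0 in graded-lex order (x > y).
x*y + y^2 + 3*x + 2*y + 1

First, deg p = 2. The shape is more complex than any degree-1 curve.
Then, checking where it meets the axes: it crosses the y-axis at the gridline y = -1.
Finally, the integer polynomial consistent with all of this is the stated p.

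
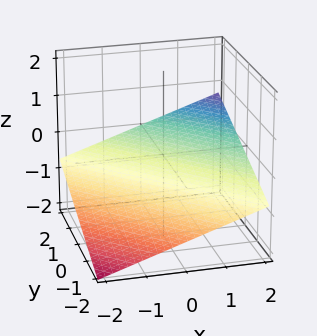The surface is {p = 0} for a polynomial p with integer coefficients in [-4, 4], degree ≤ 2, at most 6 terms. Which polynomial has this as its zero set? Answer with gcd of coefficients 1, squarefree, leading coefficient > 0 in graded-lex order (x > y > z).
1. The degree is 1 — the surface is flat (a plane).
2. Against the integer gridlines: it crosses the x-axis at the gridline x = 2; it meets the y-axis at y = 2 (among the integer gridlines).
3. These observations pin down the coefficients.

x + y - 3*z - 2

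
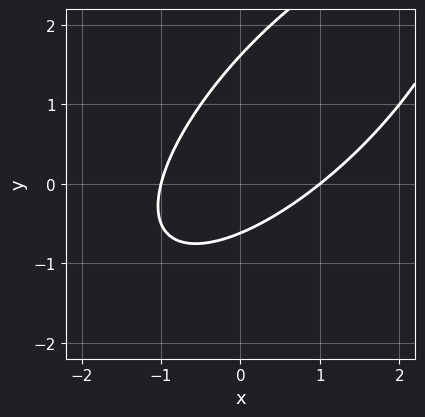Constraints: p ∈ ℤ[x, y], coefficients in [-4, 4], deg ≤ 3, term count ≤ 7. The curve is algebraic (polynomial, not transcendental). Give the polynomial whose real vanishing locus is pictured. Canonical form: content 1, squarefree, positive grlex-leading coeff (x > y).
First, deg p = 2. No degree-1 curve has this shape.
Next, against the integer gridlines: among the integer gridlines, it crosses the x-axis at x ∈ {-1, 1}.
Finally, fitting integer coefficients to these (and the overall shape) gives p.

2*x^2 - 3*x*y + 2*y^2 - 2*y - 2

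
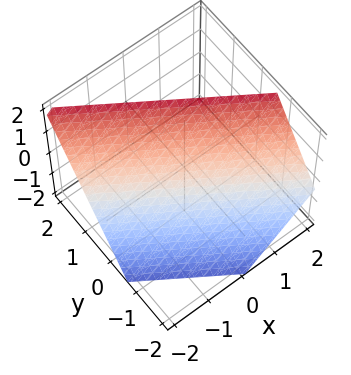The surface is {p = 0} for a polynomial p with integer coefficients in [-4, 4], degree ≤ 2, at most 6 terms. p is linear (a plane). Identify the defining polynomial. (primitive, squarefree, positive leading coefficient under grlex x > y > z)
1. The degree is 1 — the surface is flat (a plane).
2. Against the integer gridlines: one z-axis crossing is at z = 1; it crosses the x-axis at the gridline x = -1.
3. Putting this together gives p.

2*x + 3*y - 2*z + 2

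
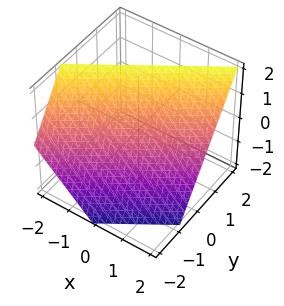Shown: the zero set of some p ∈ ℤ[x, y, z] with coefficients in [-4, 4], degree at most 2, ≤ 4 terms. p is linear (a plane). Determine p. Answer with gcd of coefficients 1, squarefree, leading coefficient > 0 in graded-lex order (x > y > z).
2*x - 3*y + 2*z - 2

(a) Degree: the surface is flat (a plane), so deg p = 1.
(b) Observable constraints: one x-axis crossing is at x = 1; it meets the z-axis at z = 1 (among the integer gridlines).
(c) Solving for integer coefficients yields p as stated.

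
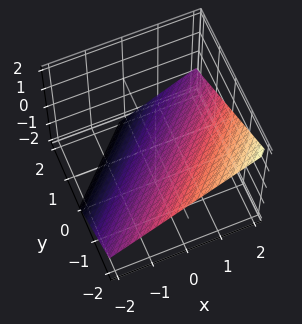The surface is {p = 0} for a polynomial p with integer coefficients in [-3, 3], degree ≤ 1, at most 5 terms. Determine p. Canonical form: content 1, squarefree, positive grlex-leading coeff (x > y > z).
2*x - 2*y - 3*z - 2

deg p = 1.
From the visible intercepts: one x-axis crossing is at x = 1; it meets the y-axis at y = -1 (among the integer gridlines).
Putting this together gives p.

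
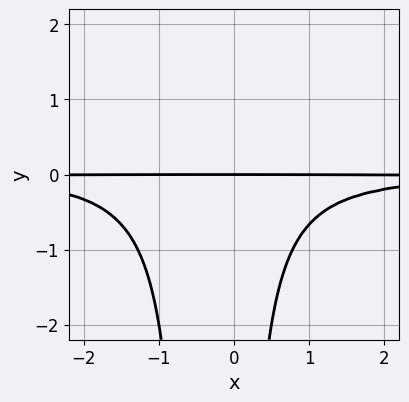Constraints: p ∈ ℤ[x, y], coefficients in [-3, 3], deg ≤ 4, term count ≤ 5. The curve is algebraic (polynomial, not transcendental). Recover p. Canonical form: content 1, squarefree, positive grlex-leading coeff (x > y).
(a) Degree: the shape is more complex than any degree-3 curve, so deg p = 4.
(b) Reading off the gridlines: the visible x-axis segment lies entirely on the curve; it meets the y-axis at y = 0 (among the integer gridlines).
(c) Putting this together gives p.

2*x^2*y^2 + x*y^2 + 2*y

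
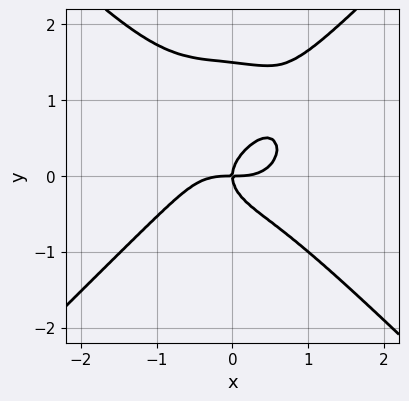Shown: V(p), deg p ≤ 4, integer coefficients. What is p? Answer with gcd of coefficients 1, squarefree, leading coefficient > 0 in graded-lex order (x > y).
2*x^4 - 2*y^4 + x*y^2 + 3*y^3 - 2*x*y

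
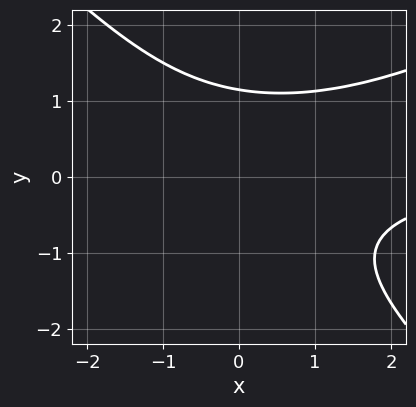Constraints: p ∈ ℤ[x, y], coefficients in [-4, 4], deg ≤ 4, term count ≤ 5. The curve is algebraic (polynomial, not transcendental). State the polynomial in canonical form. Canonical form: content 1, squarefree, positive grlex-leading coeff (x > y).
x^2*y - x*y^2 - 2*y^3 + 3

First, degree: no degree-2 curve has this shape, so deg p = 3.
Then, from the axis intercepts and sections: the curve avoids every integer x-axis point in the box.
Finally, solving for integer coefficients yields p as stated.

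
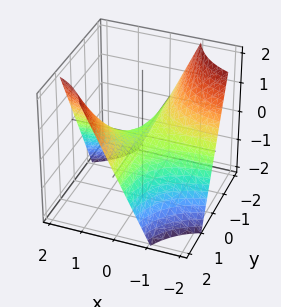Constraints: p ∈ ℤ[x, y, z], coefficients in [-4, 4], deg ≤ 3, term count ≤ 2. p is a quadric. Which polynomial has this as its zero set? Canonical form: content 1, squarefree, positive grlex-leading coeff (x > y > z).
1. deg p = 2.
2. From the visible intercepts: it meets the z-axis at z = 0 (among the integer gridlines); the visible y-axis segment lies entirely on the surface; the visible x-axis segment lies entirely on the surface.
3. Putting this together gives p.

x*y - z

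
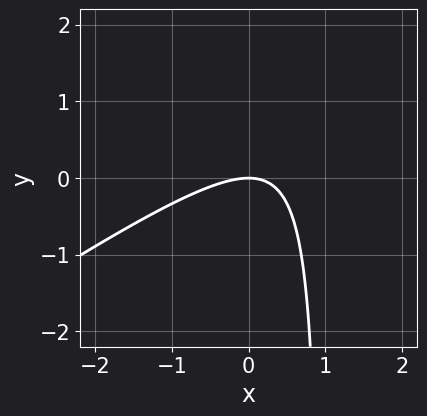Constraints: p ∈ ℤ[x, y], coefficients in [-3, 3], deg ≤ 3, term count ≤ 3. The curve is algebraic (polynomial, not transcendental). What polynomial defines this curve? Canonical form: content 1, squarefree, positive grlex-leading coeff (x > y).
2*x^2 - 3*x*y + 3*y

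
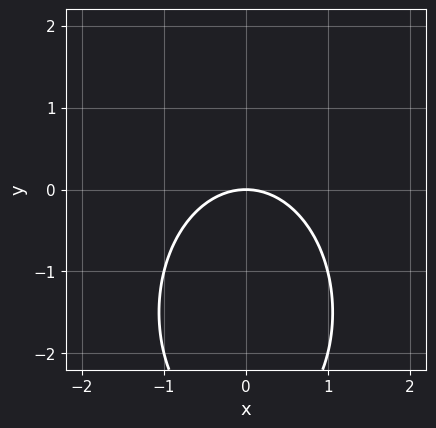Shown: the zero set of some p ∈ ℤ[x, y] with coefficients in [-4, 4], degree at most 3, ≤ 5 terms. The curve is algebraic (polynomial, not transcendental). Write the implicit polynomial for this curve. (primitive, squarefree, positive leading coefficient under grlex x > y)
2*x^2 + y^2 + 3*y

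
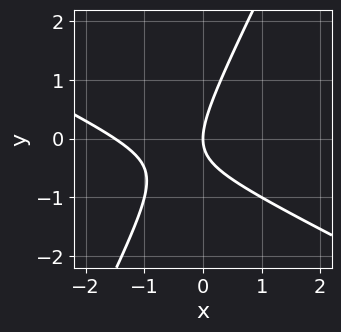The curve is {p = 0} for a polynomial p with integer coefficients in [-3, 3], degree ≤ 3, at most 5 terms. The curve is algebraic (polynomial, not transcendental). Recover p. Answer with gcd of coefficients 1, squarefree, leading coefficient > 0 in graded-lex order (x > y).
2*x^2 + 3*x*y - 2*y^2 + 3*x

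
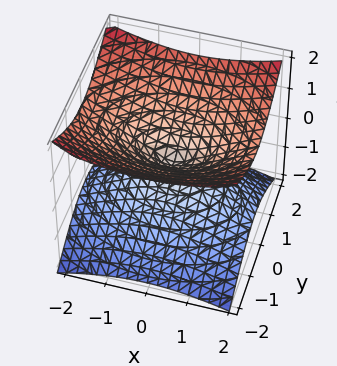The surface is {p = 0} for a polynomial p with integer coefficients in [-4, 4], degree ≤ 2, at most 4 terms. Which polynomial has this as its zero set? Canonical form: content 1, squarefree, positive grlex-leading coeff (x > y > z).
x^2 + 2*y^2 - 3*z^2

(a) deg p = 2. Two nappes meeting at a single point; a quadric.
(b) Symmetries: the z ↦ −z reflection is a symmetry, so z appears only in even powers; mirror symmetry x ↦ −x ⇒ only even powers of x; mirror symmetry y ↦ −y ⇒ only even powers of y.
(c) From the visible intercepts: it crosses the z-axis at the gridline z = 0; it meets the x-axis at x = 0 (among the integer gridlines).
(d) Fitting integer coefficients to these (and the overall shape) gives p.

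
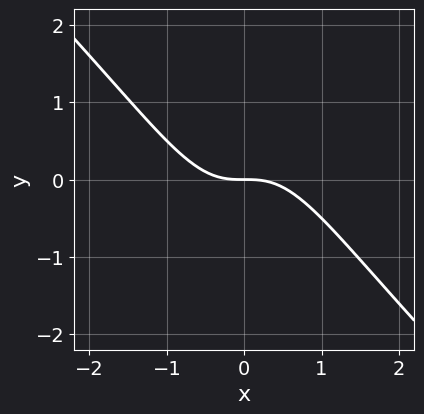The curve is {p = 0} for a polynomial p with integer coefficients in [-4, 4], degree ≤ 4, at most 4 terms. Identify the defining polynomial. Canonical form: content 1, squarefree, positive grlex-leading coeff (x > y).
x^3 + x^2*y + y

(a) Degree: a generic line meets the curve in up to 3 points, so deg p = 3.
(b) Checking where it meets the axes: one y-axis crossing is at y = 0; one x-axis crossing is at x = 0.
(c) Matching integer coefficients to the picture gives p.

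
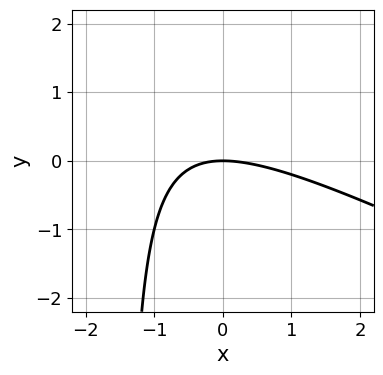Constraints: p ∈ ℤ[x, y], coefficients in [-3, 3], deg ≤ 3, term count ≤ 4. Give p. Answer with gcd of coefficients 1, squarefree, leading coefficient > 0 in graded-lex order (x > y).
x^2 + 2*x*y + 3*y

1. deg p = 2.
2. From the axis intercepts and sections: one x-axis crossing is at x = 0; it crosses the y-axis at the gridline y = 0.
3. Putting this together gives p.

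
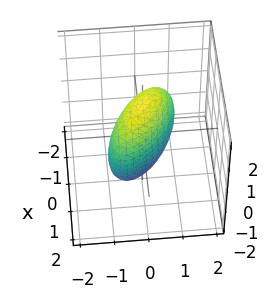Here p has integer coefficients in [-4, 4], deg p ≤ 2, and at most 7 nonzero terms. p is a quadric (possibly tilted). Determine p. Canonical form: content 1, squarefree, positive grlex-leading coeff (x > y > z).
(a) Degree: the shape is more complex than any degree-1 surface, so deg p = 2.
(b) Checking where it meets the axes: among the integer gridlines, it crosses the x-axis at x ∈ {-1, 1}.
(c) These observations pin down the coefficients.

2*x^2 + 3*x*y + 3*y^2 + z^2 - 2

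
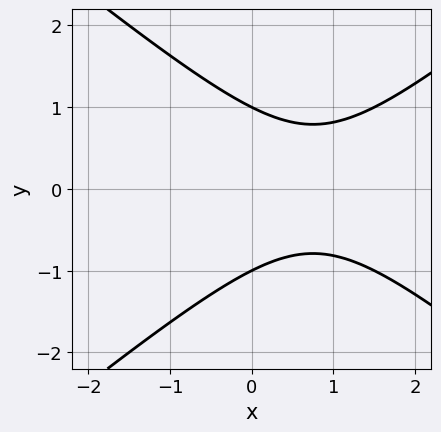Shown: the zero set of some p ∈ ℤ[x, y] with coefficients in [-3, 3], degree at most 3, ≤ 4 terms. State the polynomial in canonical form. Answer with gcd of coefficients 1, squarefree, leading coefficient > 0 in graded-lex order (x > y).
First, the degree is 2 — a generic line meets the curve in up to 2 points.
Next, symmetries: it's symmetric under y → −y, forcing even powers of y.
Next, reading off the gridlines: among the integer gridlines, it crosses the y-axis at y ∈ {-1, 1}; it misses every integer gridline on the x-axis.
Finally, putting this together gives p.

2*x^2 - 3*y^2 - 3*x + 3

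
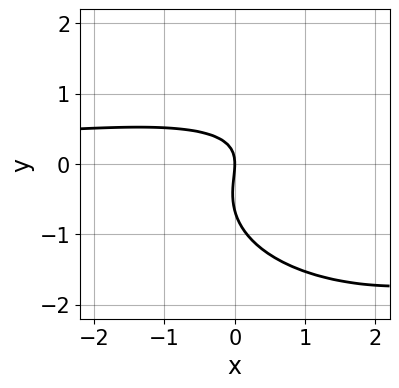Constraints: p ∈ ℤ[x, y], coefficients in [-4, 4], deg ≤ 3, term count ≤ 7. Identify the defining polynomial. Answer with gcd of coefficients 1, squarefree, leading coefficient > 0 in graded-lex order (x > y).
x^2*y + 3*y^3 - 3*x*y + 2*y^2 + 3*x

First, degree: no degree-2 curve has this shape, so deg p = 3.
Then, against the integer gridlines: it meets the x-axis at x = 0 (among the integer gridlines); one y-axis crossing is at y = 0.
Finally, assembling these constraints gives the stated polynomial.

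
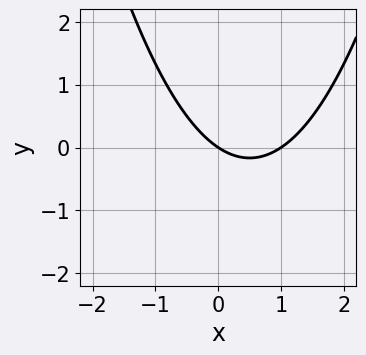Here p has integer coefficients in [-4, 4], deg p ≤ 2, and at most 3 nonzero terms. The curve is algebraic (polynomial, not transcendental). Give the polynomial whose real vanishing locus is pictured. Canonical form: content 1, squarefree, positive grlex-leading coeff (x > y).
First, deg p = 2. No degree-1 curve has this shape.
Then, checking where it meets the axes: among the integer gridlines, it crosses the x-axis at x ∈ {0, 1}; it meets the y-axis at y = 0 (among the integer gridlines).
Finally, the integer polynomial consistent with all of this is the stated p.

2*x^2 - 2*x - 3*y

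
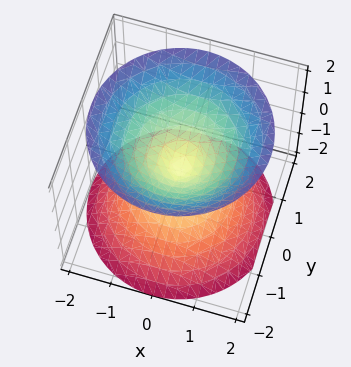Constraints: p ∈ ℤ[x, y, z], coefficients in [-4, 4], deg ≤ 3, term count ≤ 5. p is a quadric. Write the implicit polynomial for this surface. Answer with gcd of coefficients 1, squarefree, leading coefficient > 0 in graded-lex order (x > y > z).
1. The picture has 2 separate pieces. Treating them together as one polynomial.
2. The degree is 2 — a double cone through the origin; a quadric.
3. Symmetry: the z-axis is an axis of rotation, so x and y enter only as x² + y²; it's symmetric under z → −z, forcing even powers of z.
4. Against the integer gridlines: a circular section at z = 1 has radius exactly 1; one x-axis crossing is at x = 0.
5. Assembling these constraints gives the stated polynomial.

x^2 + y^2 - z^2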